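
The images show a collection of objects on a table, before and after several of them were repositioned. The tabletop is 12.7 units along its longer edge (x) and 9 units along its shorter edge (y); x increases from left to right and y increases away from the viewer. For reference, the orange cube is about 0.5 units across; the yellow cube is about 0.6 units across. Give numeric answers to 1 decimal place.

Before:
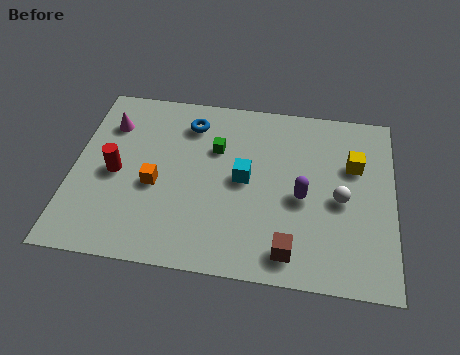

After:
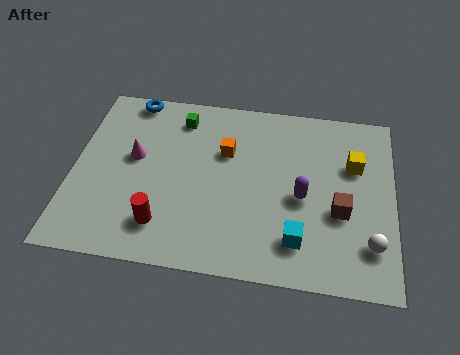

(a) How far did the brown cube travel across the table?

2.9

From (8.7, 1.3) to (10.6, 3.5), the brown cube covered √(1.9² + 2.2²) ≈ 2.9 units.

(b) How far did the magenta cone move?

1.9

From (1.3, 6.7) to (2.4, 5.1), the magenta cone covered √(1.1² + 1.6²) ≈ 1.9 units.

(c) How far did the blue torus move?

2.6

The blue torus was near (4.5, 7.2) before and (2.1, 8.2) after, so it travelled √(2.4² + 1.0²) ≈ 2.6 units.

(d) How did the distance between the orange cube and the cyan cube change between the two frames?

+1.4

They were about 3.6 units apart before and 5.0 after — 1.4 units further apart.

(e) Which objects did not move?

the yellow cube and the purple capsule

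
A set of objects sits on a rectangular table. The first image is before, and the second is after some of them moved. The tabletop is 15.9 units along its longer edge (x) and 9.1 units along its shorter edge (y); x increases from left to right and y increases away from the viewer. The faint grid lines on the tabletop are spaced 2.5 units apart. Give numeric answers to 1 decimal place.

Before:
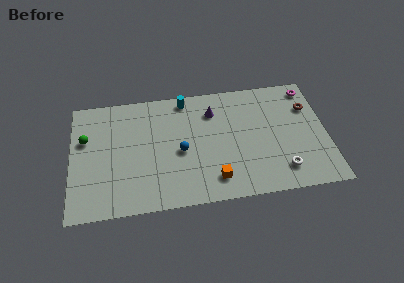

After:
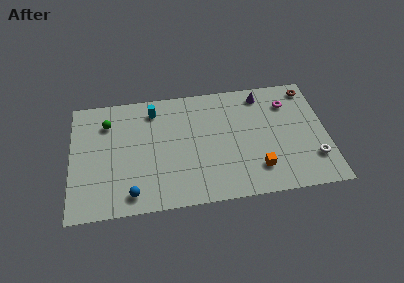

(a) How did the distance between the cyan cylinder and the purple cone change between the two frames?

+4.7

Before: roughly 2.1 units apart; after: 6.8. That's 4.7 units further apart.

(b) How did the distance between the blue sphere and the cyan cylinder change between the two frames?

+2.4

The distance was about 4.0 in the first image and 6.4 in the second, so they moved 2.4 units further apart.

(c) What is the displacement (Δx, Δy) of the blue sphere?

(-3.1, -2.8)

From the two frames, the blue sphere sits at roughly (6.8, 4.1) before and (3.7, 1.3) after.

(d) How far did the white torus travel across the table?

2.1

From (13.0, 1.8) to (15.0, 2.4), the white torus covered √(2.0² + 0.6²) ≈ 2.1 units.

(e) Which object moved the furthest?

the blue sphere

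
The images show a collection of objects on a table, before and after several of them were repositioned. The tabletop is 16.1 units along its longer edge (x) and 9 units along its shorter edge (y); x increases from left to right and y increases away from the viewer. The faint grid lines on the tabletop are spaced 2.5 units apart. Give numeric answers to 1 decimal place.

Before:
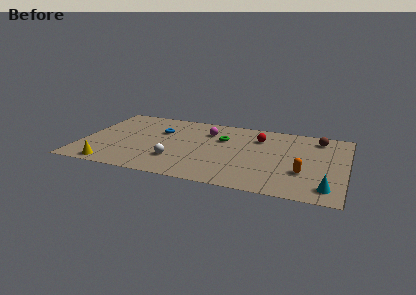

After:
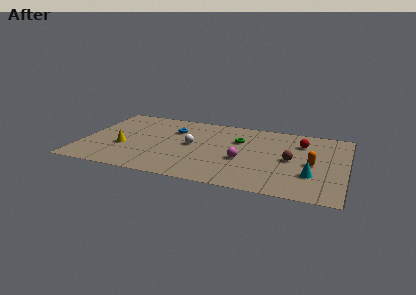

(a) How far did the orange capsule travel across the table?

1.3

The orange capsule moved from about (13.6, 3.0) to (14.1, 4.2), a distance of √(0.5² + 1.2²) ≈ 1.3.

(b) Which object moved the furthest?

the magenta sphere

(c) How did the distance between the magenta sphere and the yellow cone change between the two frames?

-0.6

Before: roughly 7.9 units apart; after: 7.3. That's 0.6 units closer together.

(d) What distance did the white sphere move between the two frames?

2.3

The white sphere was near (5.9, 2.5) before and (6.7, 4.7) after, so it travelled √(0.8² + 2.2²) ≈ 2.3 units.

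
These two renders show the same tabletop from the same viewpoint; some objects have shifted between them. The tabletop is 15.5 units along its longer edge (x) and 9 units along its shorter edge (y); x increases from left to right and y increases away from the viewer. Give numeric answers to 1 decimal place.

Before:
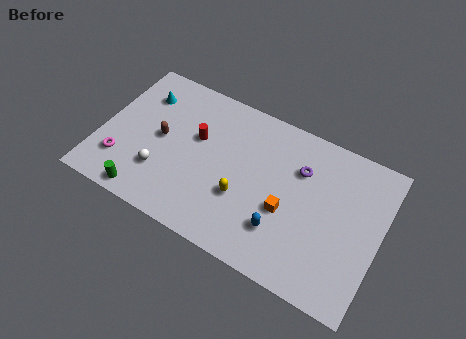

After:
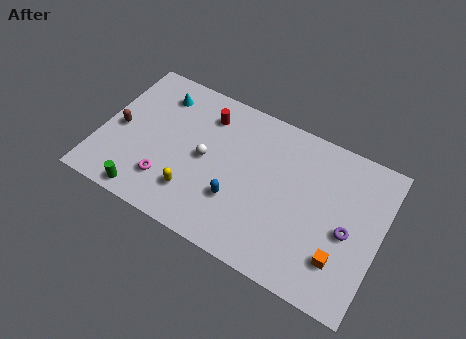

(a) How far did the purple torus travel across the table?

3.7

The purple torus moved from about (10.9, 6.3) to (13.8, 4.0), a distance of √(2.9² + 2.3²) ≈ 3.7.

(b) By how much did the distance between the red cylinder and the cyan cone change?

-0.8

The distance was about 3.5 in the first image and 2.7 in the second, so they moved 0.8 units closer together.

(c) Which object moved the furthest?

the purple torus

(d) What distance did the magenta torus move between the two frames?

2.6

The magenta torus was near (1.4, 2.3) before and (4.0, 2.2) after, so it travelled √(2.6² + 0.1²) ≈ 2.6 units.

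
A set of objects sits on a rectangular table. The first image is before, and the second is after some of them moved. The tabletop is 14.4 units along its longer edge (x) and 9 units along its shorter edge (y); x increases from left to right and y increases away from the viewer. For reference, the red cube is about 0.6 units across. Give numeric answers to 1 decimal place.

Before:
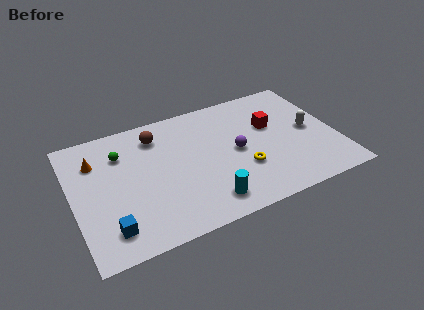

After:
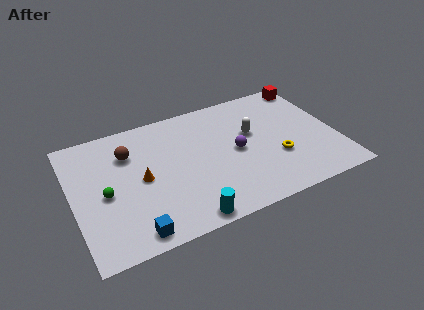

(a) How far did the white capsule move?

3.2

The white capsule moved from about (13.0, 4.5) to (9.9, 5.4), a distance of √(3.1² + 0.9²) ≈ 3.2.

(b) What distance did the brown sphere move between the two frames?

1.7

From (4.8, 7.2) to (3.2, 6.5), the brown sphere covered √(1.6² + 0.7²) ≈ 1.7 units.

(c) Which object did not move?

the purple sphere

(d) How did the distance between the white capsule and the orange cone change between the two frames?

-5.5

The distance was about 11.8 in the first image and 6.3 in the second, so they moved 5.5 units closer together.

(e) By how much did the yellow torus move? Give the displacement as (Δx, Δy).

(1.9, 0.1)

The yellow torus started near (9.1, 3.0) and ended near (11.0, 3.1).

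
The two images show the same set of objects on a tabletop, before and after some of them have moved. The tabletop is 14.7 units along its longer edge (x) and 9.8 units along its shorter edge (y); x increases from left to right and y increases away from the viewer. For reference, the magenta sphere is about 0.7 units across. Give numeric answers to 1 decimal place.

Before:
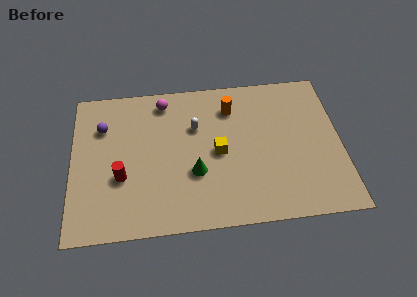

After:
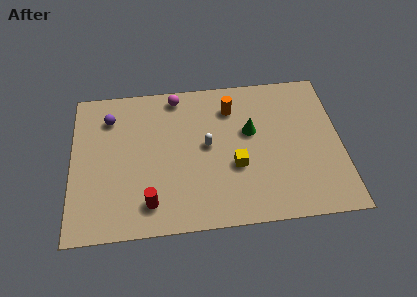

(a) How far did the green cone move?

3.9

The green cone moved from about (6.7, 3.5) to (9.8, 5.9), a distance of √(3.1² + 2.4²) ≈ 3.9.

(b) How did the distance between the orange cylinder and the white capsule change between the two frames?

+0.5

The distance was about 2.3 in the first image and 2.8 in the second, so they moved 0.5 units further apart.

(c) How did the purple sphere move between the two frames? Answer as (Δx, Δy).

(0.4, 0.6)

The purple sphere started near (1.7, 7.0) and ended near (2.1, 7.6).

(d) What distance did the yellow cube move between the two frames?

1.3

From (8.0, 4.7) to (8.9, 3.7), the yellow cube covered √(0.9² + 1.0²) ≈ 1.3 units.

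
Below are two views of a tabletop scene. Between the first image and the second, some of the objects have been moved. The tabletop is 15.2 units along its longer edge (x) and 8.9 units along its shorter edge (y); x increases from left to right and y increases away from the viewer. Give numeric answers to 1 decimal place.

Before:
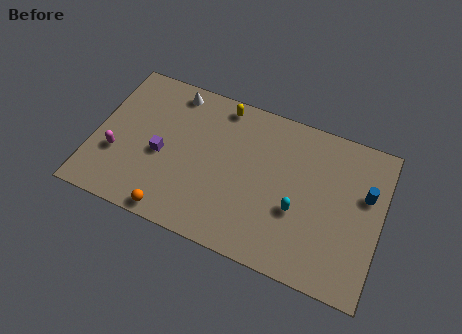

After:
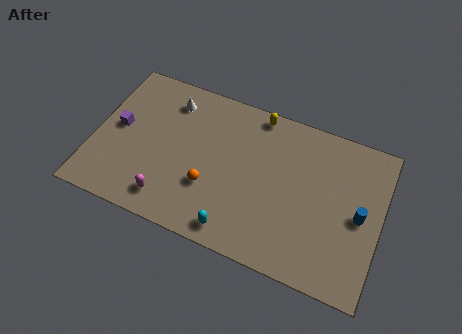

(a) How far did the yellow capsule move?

1.9

The yellow capsule was near (6.4, 7.9) before and (8.3, 8.1) after, so it travelled √(1.9² + 0.2²) ≈ 1.9 units.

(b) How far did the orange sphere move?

2.8

From (4.6, 0.8) to (6.3, 3.0), the orange sphere covered √(1.7² + 2.2²) ≈ 2.8 units.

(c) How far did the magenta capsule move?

3.4

The magenta capsule was near (1.3, 3.1) before and (4.3, 1.5) after, so it travelled √(3.0² + 1.6²) ≈ 3.4 units.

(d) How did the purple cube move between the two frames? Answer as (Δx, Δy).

(-2.4, 0.8)

From the two frames, the purple cube sits at roughly (3.6, 3.9) before and (1.2, 4.7) after.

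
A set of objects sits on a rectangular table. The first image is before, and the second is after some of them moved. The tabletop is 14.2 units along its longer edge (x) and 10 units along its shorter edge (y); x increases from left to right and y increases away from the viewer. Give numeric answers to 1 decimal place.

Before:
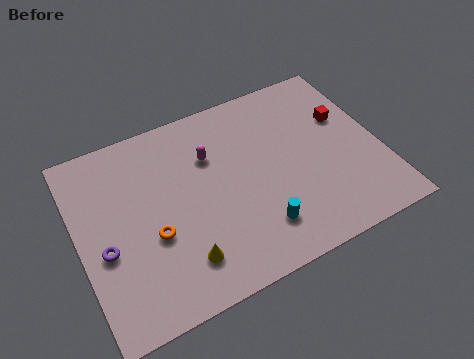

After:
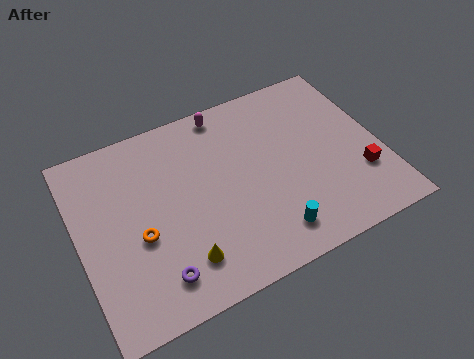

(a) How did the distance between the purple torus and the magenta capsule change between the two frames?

+2.3

The distance was about 6.0 in the first image and 8.3 in the second, so they moved 2.3 units further apart.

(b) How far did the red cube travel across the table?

3.4

The red cube was near (12.8, 6.4) before and (13.0, 3.0) after, so it travelled √(0.2² + 3.4²) ≈ 3.4 units.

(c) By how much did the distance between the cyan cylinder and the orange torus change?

+1.3

They were about 5.0 units apart before and 6.3 after — 1.3 units further apart.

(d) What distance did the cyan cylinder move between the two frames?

0.7

The cyan cylinder was near (8.0, 2.2) before and (8.5, 1.7) after, so it travelled √(0.5² + 0.5²) ≈ 0.7 units.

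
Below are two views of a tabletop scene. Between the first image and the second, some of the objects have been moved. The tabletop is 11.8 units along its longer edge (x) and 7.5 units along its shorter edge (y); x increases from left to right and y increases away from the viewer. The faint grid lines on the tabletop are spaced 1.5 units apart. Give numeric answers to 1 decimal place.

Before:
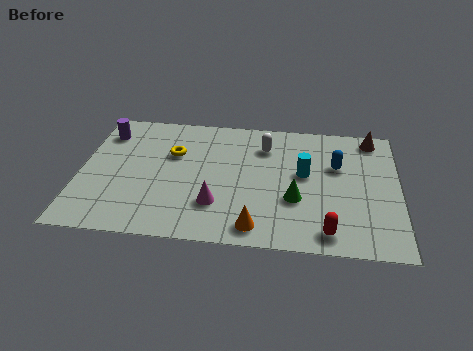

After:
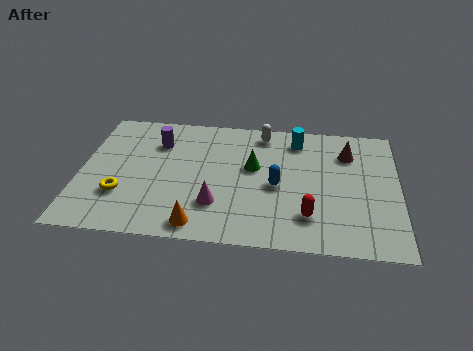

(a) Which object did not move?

the magenta cone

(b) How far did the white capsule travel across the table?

0.8

The white capsule was near (6.8, 5.7) before and (6.7, 6.5) after, so it travelled √(0.1² + 0.8²) ≈ 0.8 units.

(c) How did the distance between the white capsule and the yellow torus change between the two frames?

+3.1

Before: roughly 3.5 units apart; after: 6.6. That's 3.1 units further apart.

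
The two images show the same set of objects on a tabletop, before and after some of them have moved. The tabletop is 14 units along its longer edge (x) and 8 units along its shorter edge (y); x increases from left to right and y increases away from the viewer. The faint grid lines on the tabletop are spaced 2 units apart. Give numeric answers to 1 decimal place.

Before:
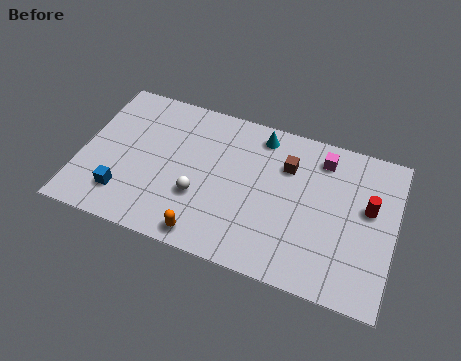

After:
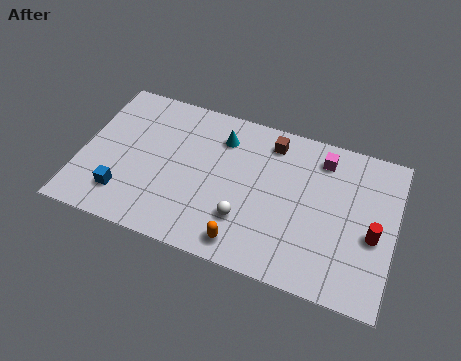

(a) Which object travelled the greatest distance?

the white sphere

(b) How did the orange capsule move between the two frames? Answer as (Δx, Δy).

(1.7, 0.2)

From the two frames, the orange capsule sits at roughly (5.9, 0.9) before and (7.6, 1.1) after.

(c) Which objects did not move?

the blue cube and the magenta cube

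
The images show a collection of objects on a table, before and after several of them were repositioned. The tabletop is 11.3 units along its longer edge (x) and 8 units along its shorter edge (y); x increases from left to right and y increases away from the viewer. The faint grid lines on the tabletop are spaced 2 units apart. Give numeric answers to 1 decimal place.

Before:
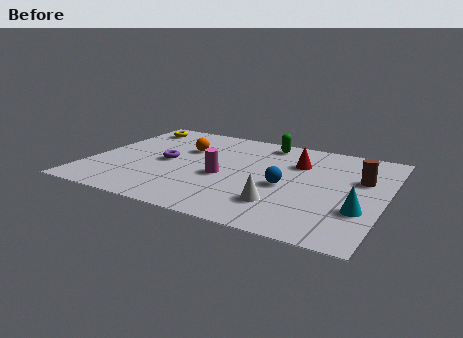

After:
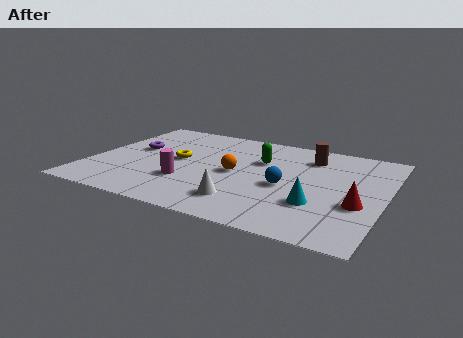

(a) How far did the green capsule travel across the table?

1.7

The green capsule moved from about (6.4, 7.0) to (6.4, 5.3), a distance of √(0.0² + 1.7²) ≈ 1.7.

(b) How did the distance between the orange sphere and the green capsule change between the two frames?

-1.8

Before: roughly 3.4 units apart; after: 1.6. That's 1.8 units closer together.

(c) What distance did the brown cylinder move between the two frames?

2.4

The brown cylinder moved from about (10.3, 5.1) to (8.2, 6.3), a distance of √(2.1² + 1.2²) ≈ 2.4.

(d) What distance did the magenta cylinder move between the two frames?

1.6

The magenta cylinder was near (5.2, 3.4) before and (3.9, 2.5) after, so it travelled √(1.3² + 0.9²) ≈ 1.6 units.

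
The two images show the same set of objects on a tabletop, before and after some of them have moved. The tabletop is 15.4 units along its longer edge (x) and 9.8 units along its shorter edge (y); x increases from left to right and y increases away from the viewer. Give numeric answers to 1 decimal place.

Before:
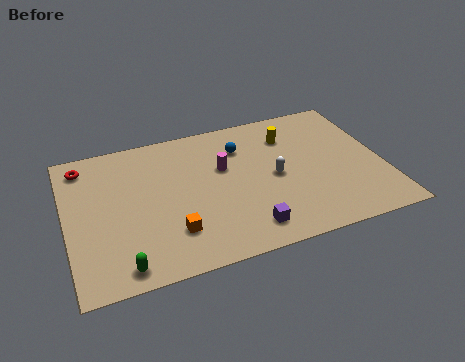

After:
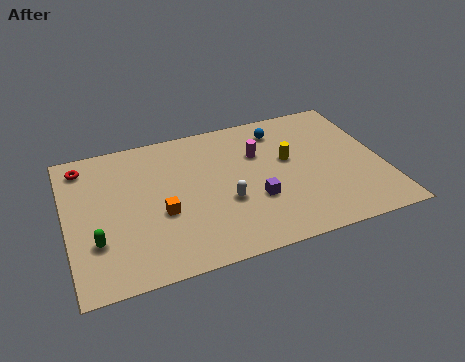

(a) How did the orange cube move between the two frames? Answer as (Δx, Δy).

(-0.4, 1.4)

The orange cube started near (4.9, 2.5) and ended near (4.5, 3.9).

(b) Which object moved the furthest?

the white capsule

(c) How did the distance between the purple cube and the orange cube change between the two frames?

+0.9

Before: roughly 3.6 units apart; after: 4.5. That's 0.9 units further apart.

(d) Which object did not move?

the red torus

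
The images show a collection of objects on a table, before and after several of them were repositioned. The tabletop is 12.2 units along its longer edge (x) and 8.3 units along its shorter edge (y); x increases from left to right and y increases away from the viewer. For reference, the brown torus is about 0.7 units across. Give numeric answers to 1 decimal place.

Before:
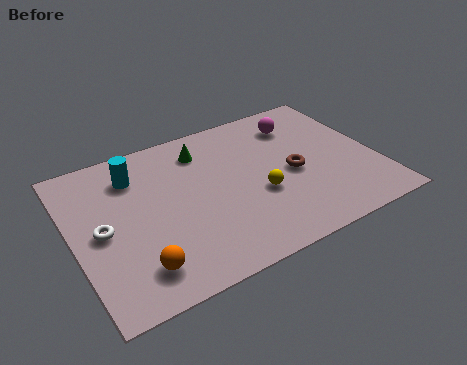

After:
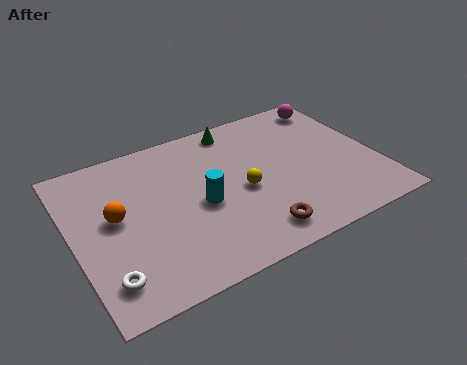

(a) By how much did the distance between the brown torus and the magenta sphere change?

+4.4

They were about 2.8 units apart before and 7.2 after — 4.4 units further apart.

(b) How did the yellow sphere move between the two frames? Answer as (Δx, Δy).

(-0.6, 0.5)

The yellow sphere was at about (7.3, 3.2) and moved to about (6.7, 3.7).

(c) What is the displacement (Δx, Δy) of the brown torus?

(-2.0, -2.5)

The brown torus was at about (8.8, 3.8) and moved to about (6.8, 1.3).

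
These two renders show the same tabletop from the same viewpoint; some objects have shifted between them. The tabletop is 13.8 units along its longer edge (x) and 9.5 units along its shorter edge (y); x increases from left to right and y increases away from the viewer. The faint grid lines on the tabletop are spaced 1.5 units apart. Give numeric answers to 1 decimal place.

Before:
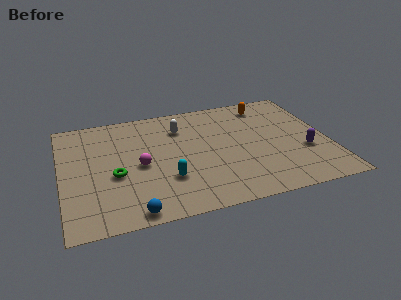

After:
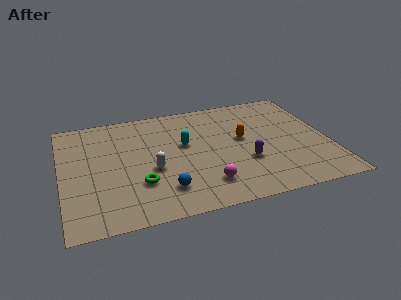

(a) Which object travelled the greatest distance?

the magenta sphere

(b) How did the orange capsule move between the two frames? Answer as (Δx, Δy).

(-1.5, -2.7)

From the two frames, the orange capsule sits at roughly (10.9, 8.0) before and (9.4, 5.3) after.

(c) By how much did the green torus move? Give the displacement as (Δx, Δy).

(1.2, -1.0)

From the two frames, the green torus sits at roughly (2.7, 3.9) before and (3.9, 2.9) after.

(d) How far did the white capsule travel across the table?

3.6

The white capsule moved from about (6.3, 7.1) to (4.6, 3.9), a distance of √(1.7² + 3.2²) ≈ 3.6.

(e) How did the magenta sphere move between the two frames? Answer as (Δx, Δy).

(3.2, -2.4)

The magenta sphere was at about (4.0, 4.4) and moved to about (7.2, 2.0).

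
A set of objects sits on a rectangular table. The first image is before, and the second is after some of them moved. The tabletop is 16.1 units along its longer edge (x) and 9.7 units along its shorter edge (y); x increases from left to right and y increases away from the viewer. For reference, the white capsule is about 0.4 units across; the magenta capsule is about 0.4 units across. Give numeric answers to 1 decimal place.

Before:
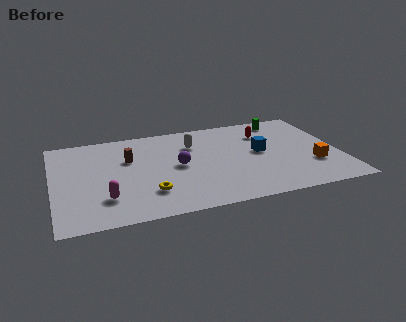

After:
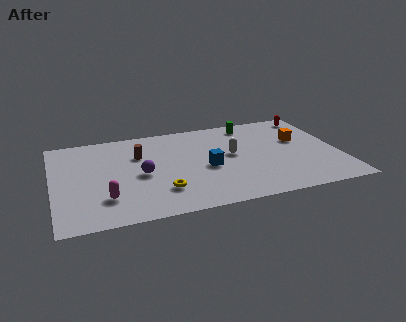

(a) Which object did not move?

the magenta capsule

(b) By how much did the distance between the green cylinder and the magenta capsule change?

-1.6

They were about 12.0 units apart before and 10.4 after — 1.6 units closer together.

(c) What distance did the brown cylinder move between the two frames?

0.7

The brown cylinder was near (4.3, 6.3) before and (4.9, 6.6) after, so it travelled √(0.6² + 0.3²) ≈ 0.7 units.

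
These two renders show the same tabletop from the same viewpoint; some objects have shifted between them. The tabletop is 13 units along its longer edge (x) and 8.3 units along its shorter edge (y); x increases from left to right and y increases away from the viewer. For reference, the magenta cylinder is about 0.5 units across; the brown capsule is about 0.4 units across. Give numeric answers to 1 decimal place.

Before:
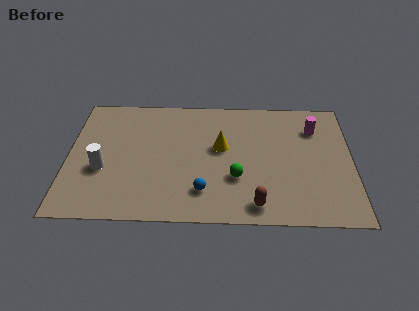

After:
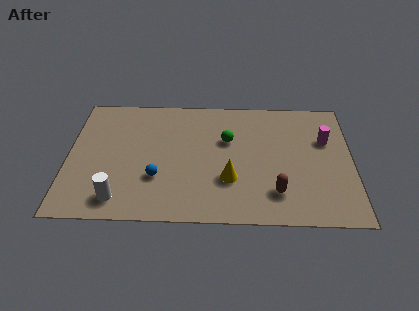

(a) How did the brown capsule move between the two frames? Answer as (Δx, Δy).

(0.9, 0.8)

From the two frames, the brown capsule sits at roughly (8.6, 1.1) before and (9.5, 1.9) after.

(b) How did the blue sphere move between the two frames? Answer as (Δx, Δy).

(-2.1, 0.8)

The blue sphere started near (6.2, 1.9) and ended near (4.1, 2.7).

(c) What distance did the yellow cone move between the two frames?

2.1

From (7.0, 4.8) to (7.4, 2.7), the yellow cone covered √(0.4² + 2.1²) ≈ 2.1 units.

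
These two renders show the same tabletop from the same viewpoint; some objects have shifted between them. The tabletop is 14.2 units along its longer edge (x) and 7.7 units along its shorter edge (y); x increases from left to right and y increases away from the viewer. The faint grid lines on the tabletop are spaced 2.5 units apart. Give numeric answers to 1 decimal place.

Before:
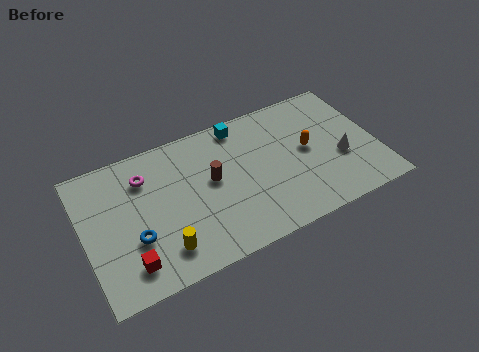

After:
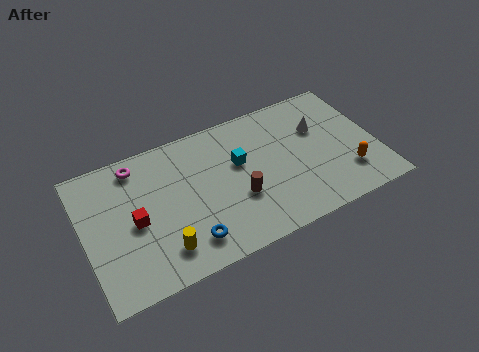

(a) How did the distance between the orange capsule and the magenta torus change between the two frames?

+2.8

Before: roughly 8.0 units apart; after: 10.8. That's 2.8 units further apart.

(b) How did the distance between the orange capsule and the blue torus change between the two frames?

-0.8

The distance was about 8.7 in the first image and 7.9 in the second, so they moved 0.8 units closer together.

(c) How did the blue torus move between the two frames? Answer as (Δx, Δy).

(2.4, -1.2)

The blue torus started near (2.3, 2.7) and ended near (4.7, 1.5).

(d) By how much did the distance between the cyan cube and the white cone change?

-1.9

They were about 5.9 units apart before and 4.0 after — 1.9 units closer together.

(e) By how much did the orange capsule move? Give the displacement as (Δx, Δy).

(1.7, -2.1)

From the two frames, the orange capsule sits at roughly (10.9, 4.1) before and (12.6, 2.0) after.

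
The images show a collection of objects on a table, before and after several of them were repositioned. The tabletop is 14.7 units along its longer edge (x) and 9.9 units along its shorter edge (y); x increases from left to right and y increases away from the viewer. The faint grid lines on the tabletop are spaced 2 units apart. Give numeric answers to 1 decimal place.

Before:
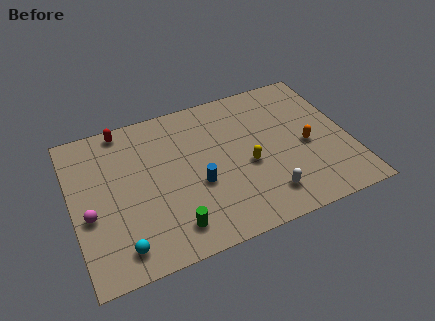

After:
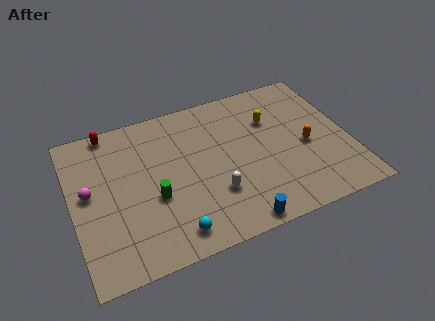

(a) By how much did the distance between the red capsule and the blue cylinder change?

+4.0

The distance was about 6.2 in the first image and 10.2 in the second, so they moved 4.0 units further apart.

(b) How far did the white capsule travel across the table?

2.8

From (9.9, 1.9) to (7.3, 3.0), the white capsule covered √(2.6² + 1.1²) ≈ 2.8 units.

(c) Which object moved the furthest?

the blue cylinder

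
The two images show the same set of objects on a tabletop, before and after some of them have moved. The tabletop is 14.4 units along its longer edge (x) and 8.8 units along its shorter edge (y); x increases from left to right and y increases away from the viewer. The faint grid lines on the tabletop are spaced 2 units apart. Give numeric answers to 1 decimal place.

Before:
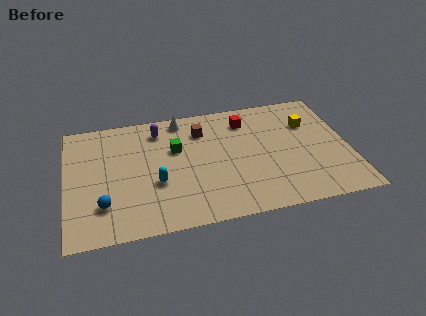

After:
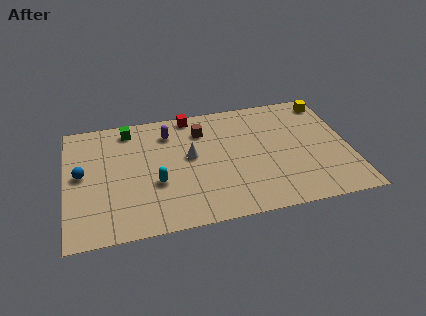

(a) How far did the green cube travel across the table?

3.0

The green cube moved from about (5.6, 5.6) to (3.3, 7.6), a distance of √(2.3² + 2.0²) ≈ 3.0.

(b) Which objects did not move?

the brown cube and the cyan capsule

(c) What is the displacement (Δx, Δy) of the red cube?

(-2.8, 1.0)

The red cube started near (9.3, 7.0) and ended near (6.5, 8.0).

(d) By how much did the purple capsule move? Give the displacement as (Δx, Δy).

(0.5, -0.3)

The purple capsule started near (4.8, 7.2) and ended near (5.3, 6.9).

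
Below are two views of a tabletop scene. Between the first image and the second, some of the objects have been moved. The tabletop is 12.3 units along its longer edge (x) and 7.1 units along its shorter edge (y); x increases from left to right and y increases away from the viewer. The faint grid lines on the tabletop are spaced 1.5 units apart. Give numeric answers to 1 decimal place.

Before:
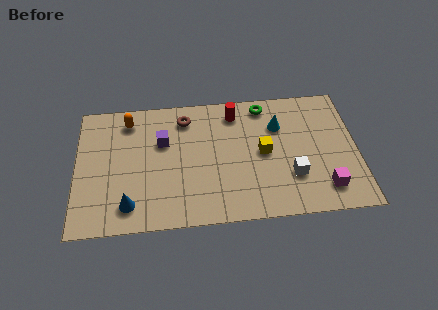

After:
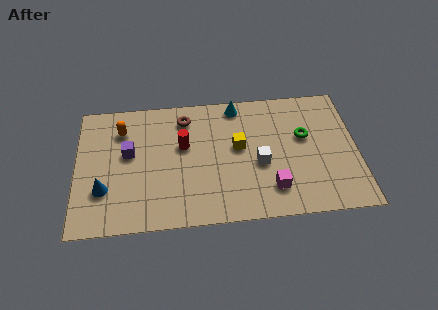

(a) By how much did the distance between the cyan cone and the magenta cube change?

+0.8

They were about 4.1 units apart before and 4.9 after — 0.8 units further apart.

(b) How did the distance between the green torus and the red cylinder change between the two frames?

+4.0

Before: roughly 1.3 units apart; after: 5.3. That's 4.0 units further apart.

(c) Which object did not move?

the brown torus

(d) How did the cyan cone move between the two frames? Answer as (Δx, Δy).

(-1.8, 1.3)

The cyan cone was at about (8.9, 5.0) and moved to about (7.1, 6.3).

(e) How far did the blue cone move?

1.4

The blue cone was near (2.3, 1.3) before and (1.2, 2.2) after, so it travelled √(1.1² + 0.9²) ≈ 1.4 units.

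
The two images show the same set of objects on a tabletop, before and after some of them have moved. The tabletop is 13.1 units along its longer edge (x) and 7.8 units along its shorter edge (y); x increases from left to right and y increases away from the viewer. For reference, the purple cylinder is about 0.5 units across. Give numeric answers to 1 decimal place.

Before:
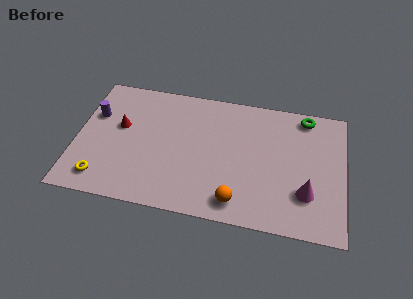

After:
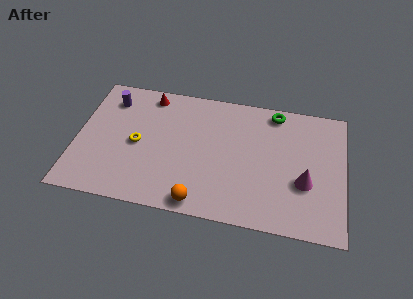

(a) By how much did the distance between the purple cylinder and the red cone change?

+0.6

The distance was about 1.4 in the first image and 2.0 in the second, so they moved 0.6 units further apart.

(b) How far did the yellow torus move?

2.9

The yellow torus was near (1.4, 1.3) before and (3.0, 3.7) after, so it travelled √(1.6² + 2.4²) ≈ 2.9 units.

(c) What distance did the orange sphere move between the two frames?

1.8

From (8.0, 1.2) to (6.2, 0.8), the orange sphere covered √(1.8² + 0.4²) ≈ 1.8 units.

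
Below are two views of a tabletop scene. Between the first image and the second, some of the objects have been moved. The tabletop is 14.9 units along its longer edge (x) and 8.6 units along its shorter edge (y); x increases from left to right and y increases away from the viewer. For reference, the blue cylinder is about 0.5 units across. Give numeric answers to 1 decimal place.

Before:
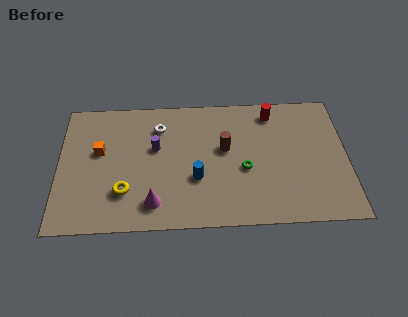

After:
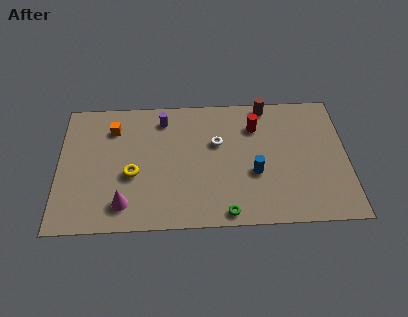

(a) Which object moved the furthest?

the brown cylinder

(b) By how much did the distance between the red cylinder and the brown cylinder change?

-1.9

They were about 3.4 units apart before and 1.5 after — 1.9 units closer together.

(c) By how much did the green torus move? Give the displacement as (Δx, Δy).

(-1.0, -2.8)

The green torus started near (9.6, 3.6) and ended near (8.6, 0.8).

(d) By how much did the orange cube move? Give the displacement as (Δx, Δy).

(0.7, 1.5)

The orange cube was at about (2.1, 5.1) and moved to about (2.8, 6.6).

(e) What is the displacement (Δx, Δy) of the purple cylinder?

(0.4, 1.9)

From the two frames, the purple cylinder sits at roughly (5.0, 5.2) before and (5.4, 7.1) after.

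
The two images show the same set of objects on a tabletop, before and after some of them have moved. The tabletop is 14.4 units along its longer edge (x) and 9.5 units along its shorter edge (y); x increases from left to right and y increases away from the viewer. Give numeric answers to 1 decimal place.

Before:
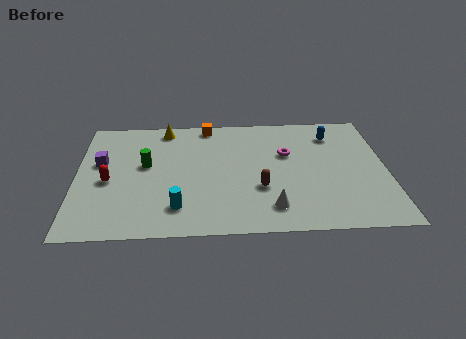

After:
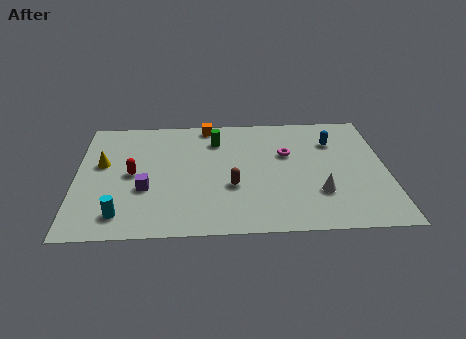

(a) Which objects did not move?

the magenta torus and the orange cube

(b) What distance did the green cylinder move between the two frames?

3.8

The green cylinder was near (3.2, 5.4) before and (6.5, 7.3) after, so it travelled √(3.3² + 1.9²) ≈ 3.8 units.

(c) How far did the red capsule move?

1.2

The red capsule was near (1.5, 4.2) before and (2.6, 4.7) after, so it travelled √(1.1² + 0.5²) ≈ 1.2 units.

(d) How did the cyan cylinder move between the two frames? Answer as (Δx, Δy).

(-2.6, -0.4)

The cyan cylinder was at about (4.7, 2.0) and moved to about (2.1, 1.6).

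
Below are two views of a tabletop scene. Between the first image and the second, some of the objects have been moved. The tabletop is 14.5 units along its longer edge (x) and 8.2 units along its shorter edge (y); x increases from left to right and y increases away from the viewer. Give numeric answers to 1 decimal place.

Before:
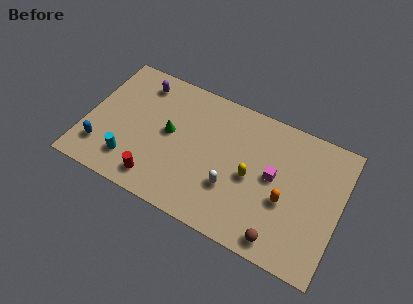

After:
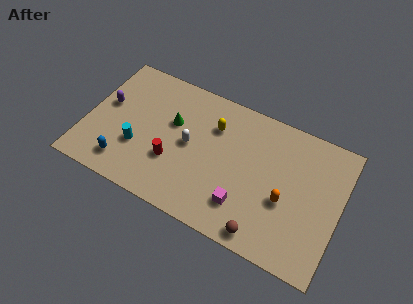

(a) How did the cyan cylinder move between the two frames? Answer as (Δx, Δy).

(0.3, 1.0)

The cyan cylinder was at about (2.8, 1.8) and moved to about (3.1, 2.8).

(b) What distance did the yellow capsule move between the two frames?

3.2

The yellow capsule moved from about (9.5, 3.8) to (7.1, 5.9), a distance of √(2.4² + 2.1²) ≈ 3.2.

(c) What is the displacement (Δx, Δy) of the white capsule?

(-2.6, 1.5)

The white capsule was at about (8.5, 2.7) and moved to about (5.9, 4.2).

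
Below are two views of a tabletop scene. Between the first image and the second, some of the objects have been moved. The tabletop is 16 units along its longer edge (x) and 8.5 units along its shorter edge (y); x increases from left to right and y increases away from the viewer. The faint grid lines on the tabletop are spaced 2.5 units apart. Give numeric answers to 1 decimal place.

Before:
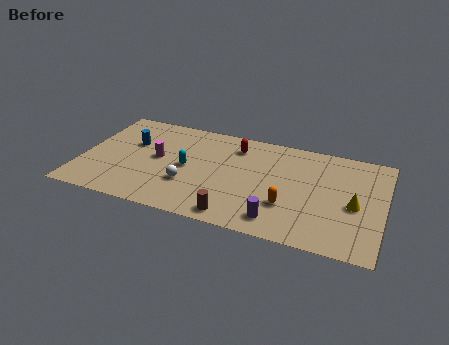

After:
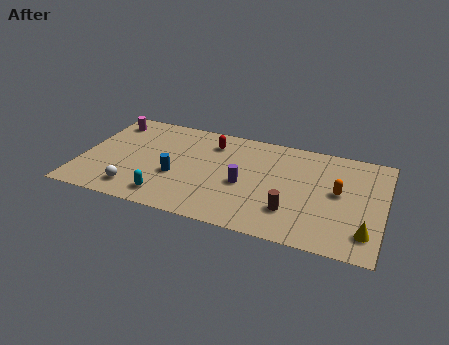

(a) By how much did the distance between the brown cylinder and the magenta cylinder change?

+5.5

Before: roughly 5.7 units apart; after: 11.2. That's 5.5 units further apart.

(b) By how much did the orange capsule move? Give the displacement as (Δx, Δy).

(2.5, 1.9)

From the two frames, the orange capsule sits at roughly (11.1, 2.7) before and (13.6, 4.6) after.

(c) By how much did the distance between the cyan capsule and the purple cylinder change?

-1.3

They were about 5.8 units apart before and 4.5 after — 1.3 units closer together.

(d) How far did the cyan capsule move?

2.9

The cyan capsule was near (5.6, 4.2) before and (4.8, 1.4) after, so it travelled √(0.8² + 2.8²) ≈ 2.9 units.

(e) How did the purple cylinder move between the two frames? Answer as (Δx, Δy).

(-2.0, 2.3)

The purple cylinder was at about (10.7, 1.4) and moved to about (8.7, 3.7).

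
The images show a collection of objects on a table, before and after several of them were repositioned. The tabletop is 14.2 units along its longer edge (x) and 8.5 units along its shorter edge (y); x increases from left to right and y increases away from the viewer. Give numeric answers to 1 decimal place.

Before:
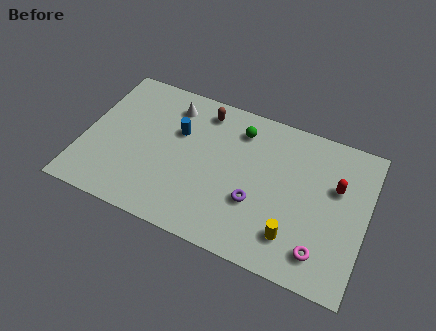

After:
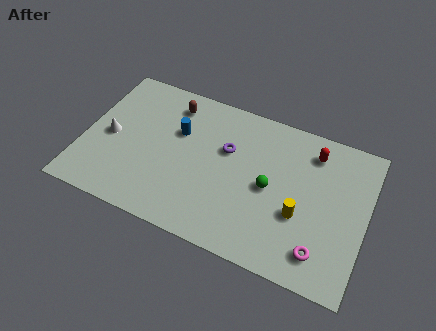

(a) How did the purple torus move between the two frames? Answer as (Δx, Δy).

(-1.7, 2.4)

The purple torus started near (8.8, 3.0) and ended near (7.1, 5.4).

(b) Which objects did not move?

the blue cylinder and the magenta torus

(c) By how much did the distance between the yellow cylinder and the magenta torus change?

+0.6

Before: roughly 1.4 units apart; after: 2.0. That's 0.6 units further apart.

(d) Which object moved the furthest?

the white cone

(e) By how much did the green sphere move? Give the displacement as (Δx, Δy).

(1.8, -2.7)

The green sphere started near (7.6, 6.8) and ended near (9.4, 4.1).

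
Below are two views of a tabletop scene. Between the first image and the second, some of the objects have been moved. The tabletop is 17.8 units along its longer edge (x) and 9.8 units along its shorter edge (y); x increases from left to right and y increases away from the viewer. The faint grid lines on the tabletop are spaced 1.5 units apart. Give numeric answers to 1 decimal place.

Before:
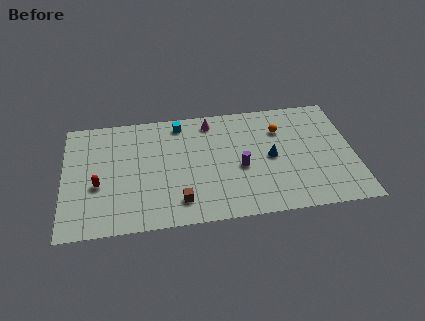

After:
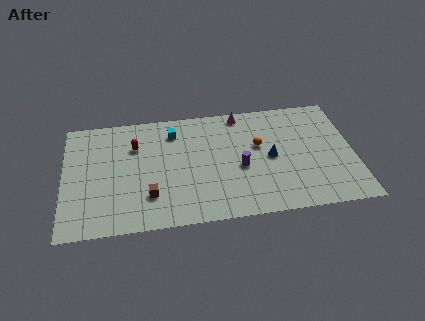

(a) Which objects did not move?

the blue cone and the purple cylinder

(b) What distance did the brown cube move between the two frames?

1.9

The brown cube moved from about (7.0, 1.9) to (5.2, 2.6), a distance of √(1.8² + 0.7²) ≈ 1.9.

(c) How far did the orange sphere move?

1.8

The orange sphere moved from about (13.4, 7.1) to (12.0, 5.9), a distance of √(1.4² + 1.2²) ≈ 1.8.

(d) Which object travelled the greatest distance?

the red capsule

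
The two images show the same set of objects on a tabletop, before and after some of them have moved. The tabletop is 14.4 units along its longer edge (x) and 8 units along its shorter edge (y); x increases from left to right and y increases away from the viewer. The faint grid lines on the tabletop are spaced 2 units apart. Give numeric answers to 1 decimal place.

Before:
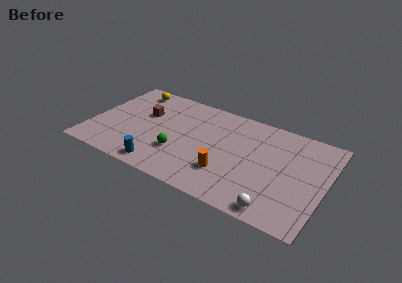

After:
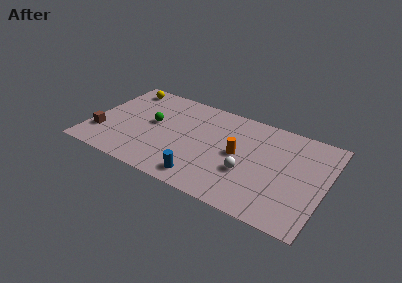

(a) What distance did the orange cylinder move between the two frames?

1.9

The orange cylinder moved from about (8.6, 2.3) to (9.1, 4.1), a distance of √(0.5² + 1.8²) ≈ 1.9.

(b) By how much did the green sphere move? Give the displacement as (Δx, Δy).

(-1.9, 1.8)

The green sphere was at about (5.6, 2.6) and moved to about (3.7, 4.4).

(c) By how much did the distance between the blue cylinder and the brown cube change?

+2.3

They were about 4.3 units apart before and 6.6 after — 2.3 units further apart.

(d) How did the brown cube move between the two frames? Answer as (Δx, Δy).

(-2.3, -2.8)

From the two frames, the brown cube sits at roughly (3.1, 5.0) before and (0.8, 2.2) after.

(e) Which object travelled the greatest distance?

the brown cube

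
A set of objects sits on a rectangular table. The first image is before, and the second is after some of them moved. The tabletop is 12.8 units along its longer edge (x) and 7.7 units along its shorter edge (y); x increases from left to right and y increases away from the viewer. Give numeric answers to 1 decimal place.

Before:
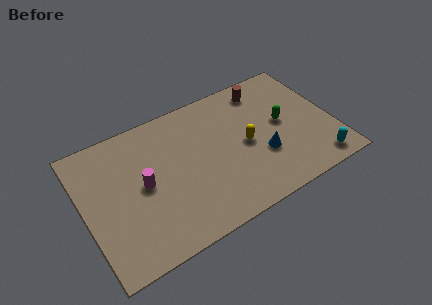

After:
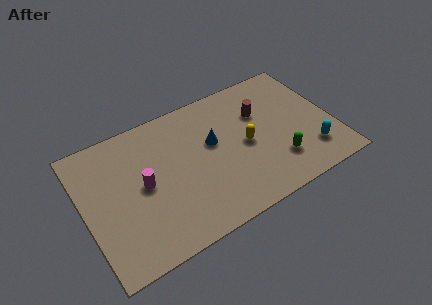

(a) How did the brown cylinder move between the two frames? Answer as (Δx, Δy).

(-0.4, -1.3)

From the two frames, the brown cylinder sits at roughly (9.7, 6.5) before and (9.3, 5.2) after.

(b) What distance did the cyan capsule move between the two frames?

0.8

From (11.6, 1.0) to (11.4, 1.8), the cyan capsule covered √(0.2² + 0.8²) ≈ 0.8 units.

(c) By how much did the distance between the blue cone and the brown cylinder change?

-1.2

The distance was about 3.9 in the first image and 2.7 in the second, so they moved 1.2 units closer together.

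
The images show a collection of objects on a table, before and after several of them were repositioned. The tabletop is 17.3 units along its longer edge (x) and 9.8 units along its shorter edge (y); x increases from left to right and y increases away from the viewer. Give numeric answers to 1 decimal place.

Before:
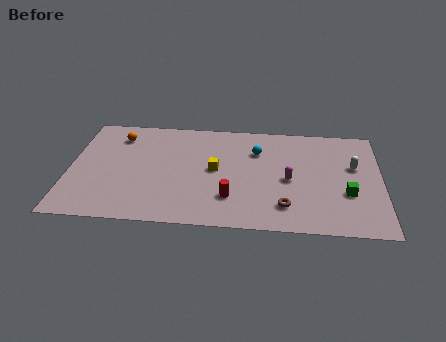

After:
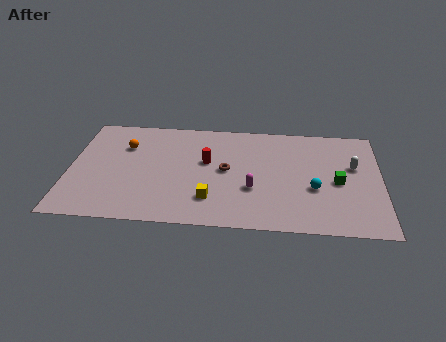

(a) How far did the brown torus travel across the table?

4.5

From (12.0, 2.1) to (8.7, 5.1), the brown torus covered √(3.3² + 3.0²) ≈ 4.5 units.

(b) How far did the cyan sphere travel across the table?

4.5

From (10.4, 7.0) to (13.6, 3.8), the cyan sphere covered √(3.2² + 3.2²) ≈ 4.5 units.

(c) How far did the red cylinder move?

3.5

The red cylinder moved from about (9.0, 2.6) to (7.6, 5.8), a distance of √(1.4² + 3.2²) ≈ 3.5.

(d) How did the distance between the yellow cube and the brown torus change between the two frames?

-2.1

They were about 4.9 units apart before and 2.8 after — 2.1 units closer together.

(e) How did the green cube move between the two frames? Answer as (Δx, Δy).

(-0.5, 1.0)

The green cube was at about (15.4, 3.5) and moved to about (14.9, 4.5).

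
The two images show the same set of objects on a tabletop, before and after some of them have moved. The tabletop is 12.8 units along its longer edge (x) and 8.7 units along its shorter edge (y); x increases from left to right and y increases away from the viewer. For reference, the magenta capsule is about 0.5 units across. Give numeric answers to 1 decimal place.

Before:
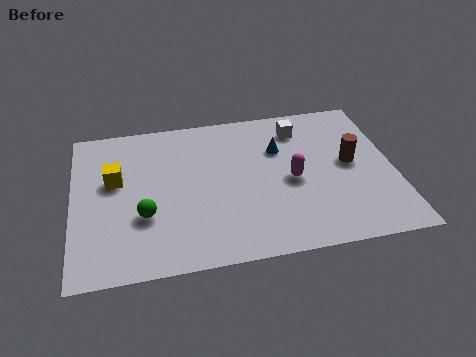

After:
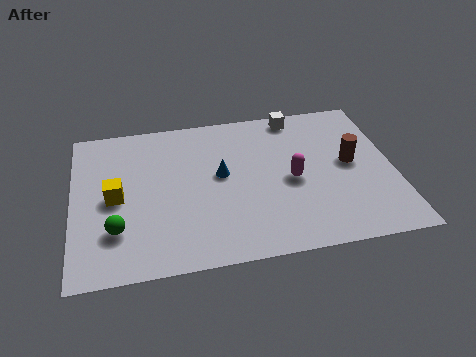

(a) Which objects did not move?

the magenta capsule and the brown cylinder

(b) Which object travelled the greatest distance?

the blue cone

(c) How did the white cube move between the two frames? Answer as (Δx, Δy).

(-0.1, 0.8)

The white cube was at about (9.2, 7.0) and moved to about (9.1, 7.8).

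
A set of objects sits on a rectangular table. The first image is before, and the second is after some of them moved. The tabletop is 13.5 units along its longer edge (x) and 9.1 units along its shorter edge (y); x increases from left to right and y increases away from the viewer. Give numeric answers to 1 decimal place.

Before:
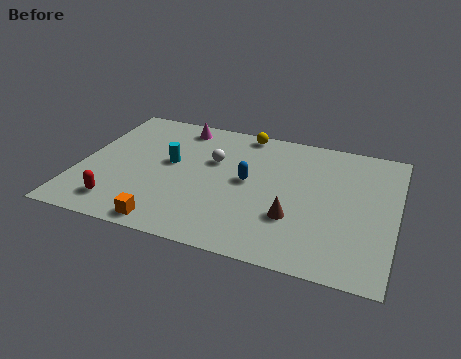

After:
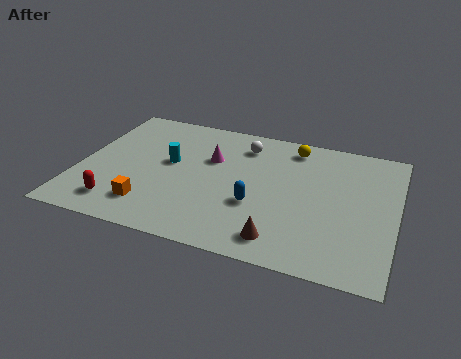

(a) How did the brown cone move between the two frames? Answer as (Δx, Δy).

(-0.4, -1.5)

The brown cone started near (9.3, 2.9) and ended near (8.9, 1.4).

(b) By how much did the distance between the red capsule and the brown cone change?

-0.5

They were about 7.4 units apart before and 6.9 after — 0.5 units closer together.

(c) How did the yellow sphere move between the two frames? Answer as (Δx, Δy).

(2.2, -0.5)

From the two frames, the yellow sphere sits at roughly (6.7, 8.3) before and (8.9, 7.8) after.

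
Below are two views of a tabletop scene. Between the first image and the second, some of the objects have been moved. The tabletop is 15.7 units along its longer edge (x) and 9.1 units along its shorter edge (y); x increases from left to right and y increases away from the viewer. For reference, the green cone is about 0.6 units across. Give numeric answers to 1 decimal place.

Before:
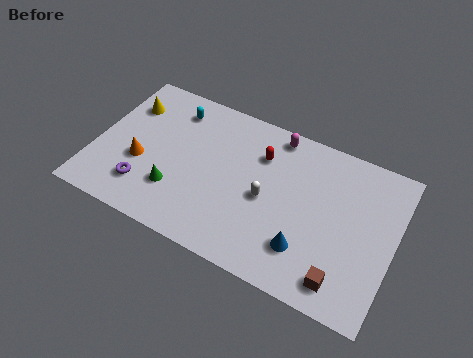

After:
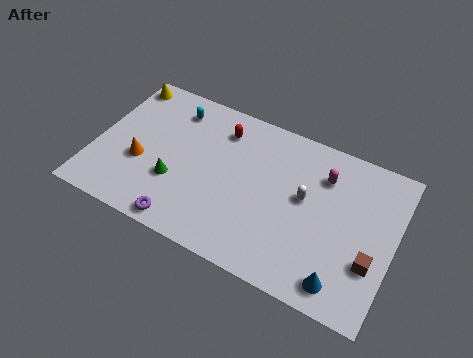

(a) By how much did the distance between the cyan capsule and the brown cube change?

+0.4

The distance was about 11.4 in the first image and 11.8 in the second, so they moved 0.4 units further apart.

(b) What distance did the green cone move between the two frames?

0.5

The green cone moved from about (4.5, 2.6) to (4.4, 3.1), a distance of √(0.1² + 0.5²) ≈ 0.5.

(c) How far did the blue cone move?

2.2

The blue cone was near (11.4, 2.3) before and (13.4, 1.3) after, so it travelled √(2.0² + 1.0²) ≈ 2.2 units.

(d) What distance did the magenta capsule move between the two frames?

3.0

The magenta capsule moved from about (9.1, 8.1) to (11.8, 6.8), a distance of √(2.7² + 1.3²) ≈ 3.0.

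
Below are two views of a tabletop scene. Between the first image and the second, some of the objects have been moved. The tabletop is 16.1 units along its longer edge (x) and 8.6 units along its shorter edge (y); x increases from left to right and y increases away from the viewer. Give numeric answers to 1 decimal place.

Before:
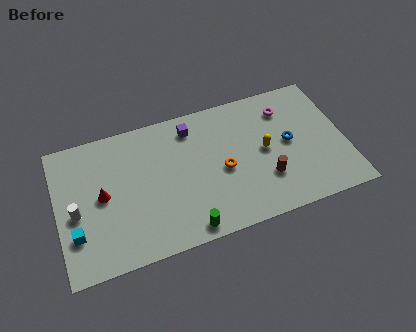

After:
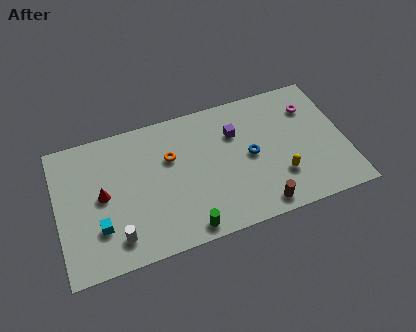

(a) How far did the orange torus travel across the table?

3.3

The orange torus moved from about (9.2, 3.9) to (6.4, 5.6), a distance of √(2.8² + 1.7²) ≈ 3.3.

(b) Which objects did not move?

the green cylinder and the red cone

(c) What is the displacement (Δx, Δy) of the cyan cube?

(1.3, 0.0)

From the two frames, the cyan cube sits at roughly (0.9, 2.5) before and (2.2, 2.5) after.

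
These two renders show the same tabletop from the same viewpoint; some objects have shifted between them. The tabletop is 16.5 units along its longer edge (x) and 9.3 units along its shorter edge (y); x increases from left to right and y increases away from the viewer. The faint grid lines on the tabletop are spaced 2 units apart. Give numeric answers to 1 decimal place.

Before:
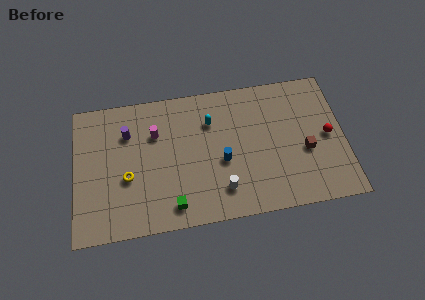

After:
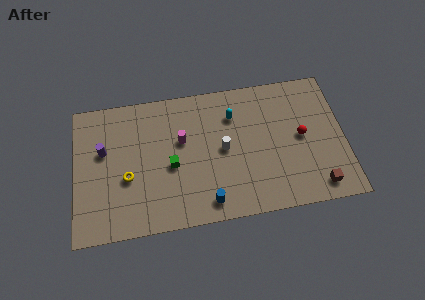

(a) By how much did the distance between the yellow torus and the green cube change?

-0.8

Before: roughly 3.5 units apart; after: 2.7. That's 0.8 units closer together.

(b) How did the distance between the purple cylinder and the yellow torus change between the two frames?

-0.6

They were about 3.0 units apart before and 2.4 after — 0.6 units closer together.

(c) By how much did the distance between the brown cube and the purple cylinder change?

+2.4

Before: roughly 11.2 units apart; after: 13.6. That's 2.4 units further apart.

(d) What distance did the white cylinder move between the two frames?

2.7

From (8.9, 2.0) to (9.1, 4.7), the white cylinder covered √(0.2² + 2.7²) ≈ 2.7 units.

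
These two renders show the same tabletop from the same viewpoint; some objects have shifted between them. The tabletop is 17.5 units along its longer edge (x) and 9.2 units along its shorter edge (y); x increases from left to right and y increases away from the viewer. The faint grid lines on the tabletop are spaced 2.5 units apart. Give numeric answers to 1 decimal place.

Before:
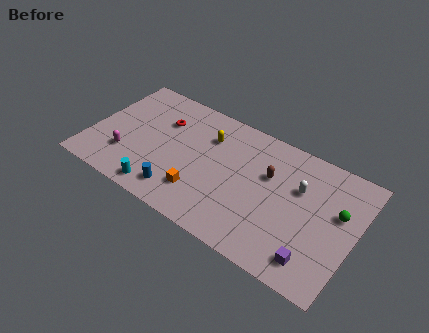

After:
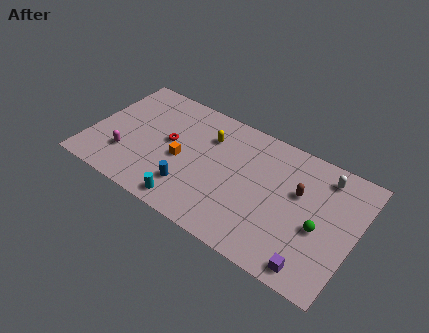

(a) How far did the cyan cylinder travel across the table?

1.9

The cyan cylinder moved from about (5.2, 1.1) to (7.1, 1.1), a distance of √(1.9² + 0.0²) ≈ 1.9.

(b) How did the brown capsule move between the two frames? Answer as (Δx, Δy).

(2.0, -0.2)

The brown capsule started near (11.7, 5.9) and ended near (13.7, 5.7).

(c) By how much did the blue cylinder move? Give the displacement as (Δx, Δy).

(0.6, 0.7)

From the two frames, the blue cylinder sits at roughly (6.4, 1.6) before and (7.0, 2.3) after.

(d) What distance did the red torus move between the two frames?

1.6

From (4.4, 6.4) to (5.1, 5.0), the red torus covered √(0.7² + 1.4²) ≈ 1.6 units.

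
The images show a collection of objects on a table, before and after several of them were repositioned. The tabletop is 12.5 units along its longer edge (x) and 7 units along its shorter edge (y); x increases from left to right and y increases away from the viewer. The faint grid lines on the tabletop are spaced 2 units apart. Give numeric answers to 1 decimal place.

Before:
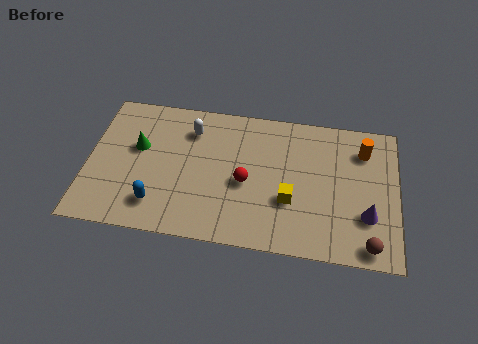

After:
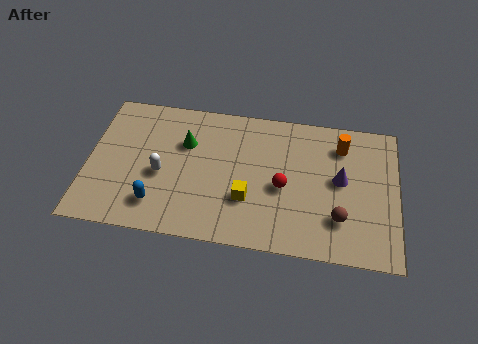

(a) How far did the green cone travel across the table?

2.0

The green cone moved from about (2.0, 4.2) to (3.9, 4.7), a distance of √(1.9² + 0.5²) ≈ 2.0.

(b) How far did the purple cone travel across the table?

1.9

The purple cone moved from about (11.3, 2.2) to (10.2, 3.8), a distance of √(1.1² + 1.6²) ≈ 1.9.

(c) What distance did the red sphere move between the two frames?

1.5

The red sphere moved from about (6.4, 3.1) to (7.9, 3.1), a distance of √(1.5² + 0.0²) ≈ 1.5.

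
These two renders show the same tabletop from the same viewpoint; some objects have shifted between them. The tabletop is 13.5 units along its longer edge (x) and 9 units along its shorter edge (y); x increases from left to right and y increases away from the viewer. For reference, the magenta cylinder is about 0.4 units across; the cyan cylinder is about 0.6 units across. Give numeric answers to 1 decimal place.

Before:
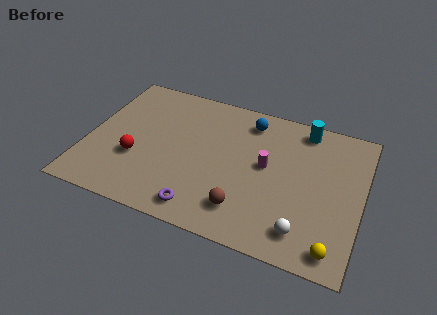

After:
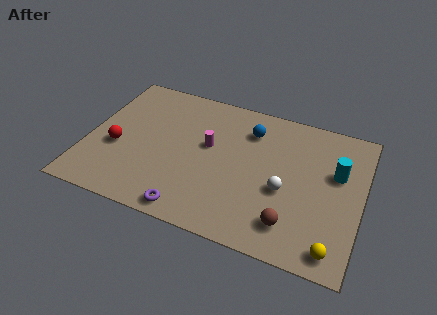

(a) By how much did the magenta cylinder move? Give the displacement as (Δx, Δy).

(-2.9, 0.3)

The magenta cylinder started near (8.8, 4.9) and ended near (5.9, 5.2).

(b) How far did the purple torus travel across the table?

0.6

The purple torus moved from about (6.0, 1.2) to (5.5, 0.9), a distance of √(0.5² + 0.3²) ≈ 0.6.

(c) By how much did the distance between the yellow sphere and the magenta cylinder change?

+2.5

The distance was about 5.2 in the first image and 7.7 in the second, so they moved 2.5 units further apart.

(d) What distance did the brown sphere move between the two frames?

2.3

The brown sphere was near (8.0, 1.9) before and (10.3, 1.8) after, so it travelled √(2.3² + 0.1²) ≈ 2.3 units.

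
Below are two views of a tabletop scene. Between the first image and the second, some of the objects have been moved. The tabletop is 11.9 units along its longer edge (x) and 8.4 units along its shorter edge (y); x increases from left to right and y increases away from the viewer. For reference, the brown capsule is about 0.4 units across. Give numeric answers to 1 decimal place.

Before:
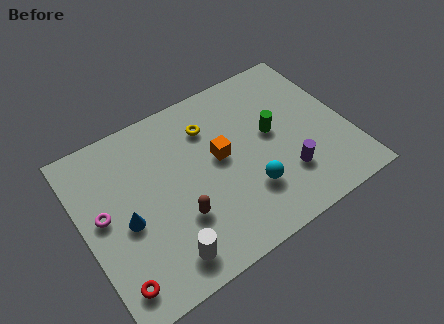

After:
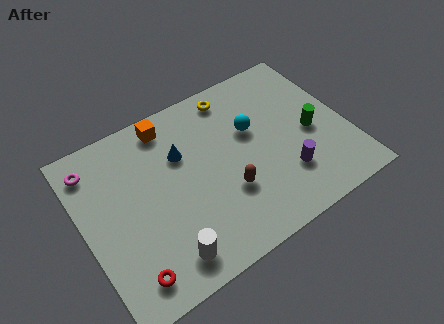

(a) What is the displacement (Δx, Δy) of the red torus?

(0.6, 0.0)

The red torus started near (0.9, 1.3) and ended near (1.5, 1.3).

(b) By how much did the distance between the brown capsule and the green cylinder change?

-0.8

They were about 5.0 units apart before and 4.2 after — 0.8 units closer together.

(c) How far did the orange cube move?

3.3

From (6.2, 4.6) to (4.3, 7.3), the orange cube covered √(1.9² + 2.7²) ≈ 3.3 units.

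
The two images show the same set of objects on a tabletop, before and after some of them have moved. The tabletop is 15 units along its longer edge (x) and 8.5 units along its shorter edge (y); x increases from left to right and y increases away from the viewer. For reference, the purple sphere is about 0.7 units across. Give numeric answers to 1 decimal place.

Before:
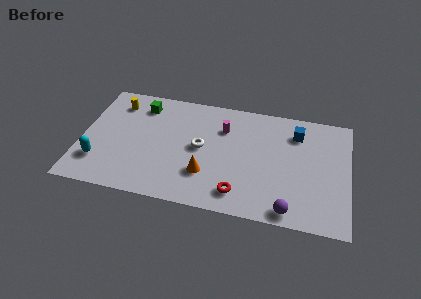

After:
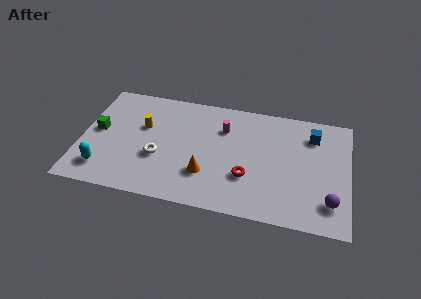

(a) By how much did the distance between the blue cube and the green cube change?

+3.4

The distance was about 8.8 in the first image and 12.2 in the second, so they moved 3.4 units further apart.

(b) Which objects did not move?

the magenta cylinder and the orange cone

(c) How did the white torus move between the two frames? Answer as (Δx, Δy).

(-2.3, -1.2)

The white torus started near (6.7, 4.4) and ended near (4.4, 3.2).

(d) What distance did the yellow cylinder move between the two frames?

2.2

The yellow cylinder was near (1.8, 6.8) before and (3.4, 5.3) after, so it travelled √(1.6² + 1.5²) ≈ 2.2 units.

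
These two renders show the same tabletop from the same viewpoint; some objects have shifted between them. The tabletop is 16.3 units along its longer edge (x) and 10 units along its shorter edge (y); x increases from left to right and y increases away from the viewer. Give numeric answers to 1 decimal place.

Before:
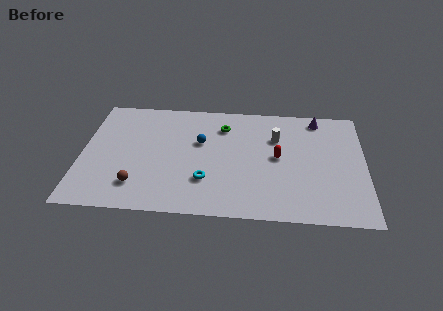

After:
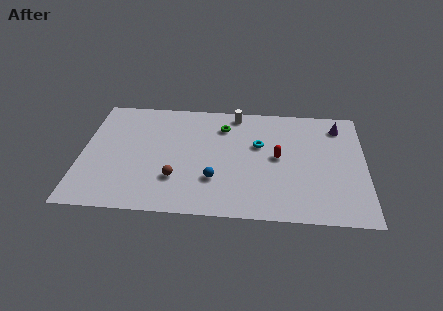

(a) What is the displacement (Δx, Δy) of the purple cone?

(1.2, -0.6)

The purple cone started near (13.6, 8.8) and ended near (14.8, 8.2).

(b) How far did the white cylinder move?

3.1

The white cylinder moved from about (11.2, 6.9) to (8.8, 8.9), a distance of √(2.4² + 2.0²) ≈ 3.1.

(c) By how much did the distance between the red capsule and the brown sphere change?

-2.3

They were about 8.5 units apart before and 6.2 after — 2.3 units closer together.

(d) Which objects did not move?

the green torus and the red capsule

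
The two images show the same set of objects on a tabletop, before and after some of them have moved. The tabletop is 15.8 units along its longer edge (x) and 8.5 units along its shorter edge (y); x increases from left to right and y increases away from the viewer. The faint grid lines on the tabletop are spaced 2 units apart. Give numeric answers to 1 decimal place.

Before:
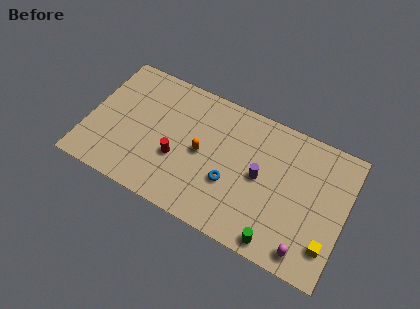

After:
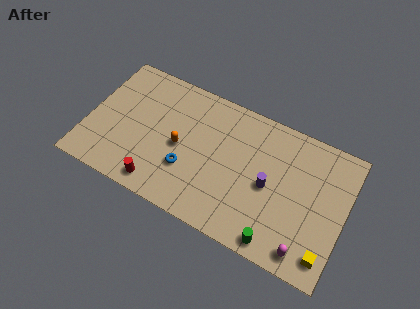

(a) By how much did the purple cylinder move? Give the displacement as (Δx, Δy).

(0.6, -0.3)

The purple cylinder started near (10.6, 4.3) and ended near (11.2, 4.0).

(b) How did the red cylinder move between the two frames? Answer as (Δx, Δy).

(-0.8, -2.1)

The red cylinder was at about (5.6, 3.2) and moved to about (4.8, 1.1).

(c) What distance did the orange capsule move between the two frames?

1.3

From (7.0, 4.2) to (5.7, 4.0), the orange capsule covered √(1.3² + 0.2²) ≈ 1.3 units.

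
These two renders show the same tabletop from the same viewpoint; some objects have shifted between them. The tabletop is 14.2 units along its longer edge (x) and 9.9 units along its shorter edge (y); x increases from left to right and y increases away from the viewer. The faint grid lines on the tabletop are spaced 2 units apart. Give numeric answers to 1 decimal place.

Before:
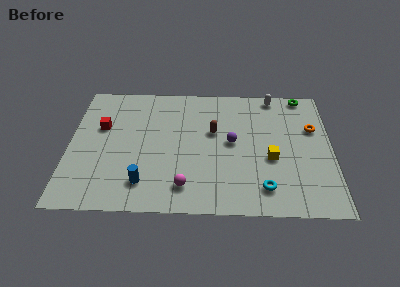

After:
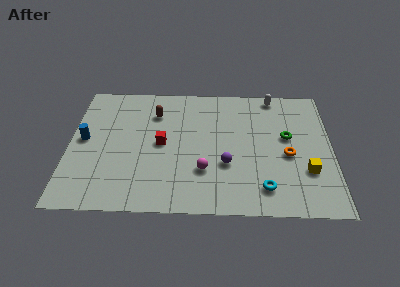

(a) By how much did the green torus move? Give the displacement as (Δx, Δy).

(-0.9, -3.4)

The green torus started near (12.7, 9.1) and ended near (11.8, 5.7).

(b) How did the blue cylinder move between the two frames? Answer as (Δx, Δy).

(-3.3, 3.2)

The blue cylinder was at about (4.1, 2.0) and moved to about (0.8, 5.2).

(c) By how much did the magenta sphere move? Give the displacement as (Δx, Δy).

(1.0, 1.2)

From the two frames, the magenta sphere sits at roughly (6.3, 1.8) before and (7.3, 3.0) after.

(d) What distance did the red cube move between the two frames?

3.5

The red cube moved from about (1.7, 6.2) to (5.0, 5.0), a distance of √(3.3² + 1.2²) ≈ 3.5.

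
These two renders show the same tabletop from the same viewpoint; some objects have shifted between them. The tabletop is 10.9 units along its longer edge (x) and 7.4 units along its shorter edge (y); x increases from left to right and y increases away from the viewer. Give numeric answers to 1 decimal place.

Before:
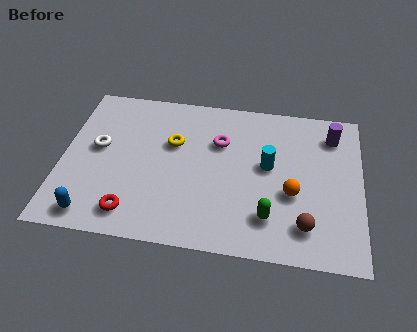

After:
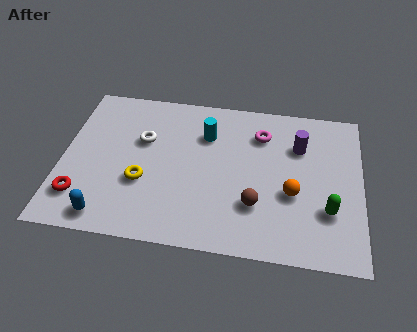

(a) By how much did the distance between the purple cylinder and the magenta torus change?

-2.7

They were about 4.2 units apart before and 1.5 after — 2.7 units closer together.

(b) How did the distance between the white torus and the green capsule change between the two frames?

+0.5

Before: roughly 6.7 units apart; after: 7.2. That's 0.5 units further apart.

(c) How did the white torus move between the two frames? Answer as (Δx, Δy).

(1.6, 0.6)

The white torus started near (1.3, 4.1) and ended near (2.9, 4.7).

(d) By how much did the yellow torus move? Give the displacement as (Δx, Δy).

(-1.0, -2.0)

From the two frames, the yellow torus sits at roughly (4.0, 4.7) before and (3.0, 2.7) after.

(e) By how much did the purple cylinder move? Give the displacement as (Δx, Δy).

(-1.2, -0.7)

From the two frames, the purple cylinder sits at roughly (9.8, 5.9) before and (8.6, 5.2) after.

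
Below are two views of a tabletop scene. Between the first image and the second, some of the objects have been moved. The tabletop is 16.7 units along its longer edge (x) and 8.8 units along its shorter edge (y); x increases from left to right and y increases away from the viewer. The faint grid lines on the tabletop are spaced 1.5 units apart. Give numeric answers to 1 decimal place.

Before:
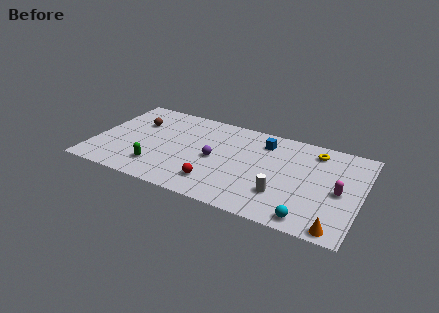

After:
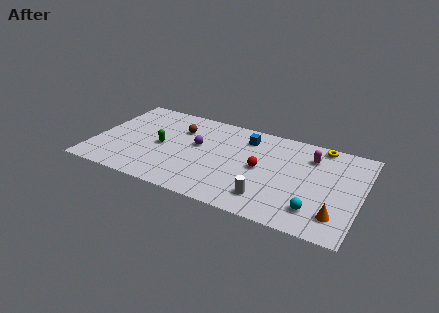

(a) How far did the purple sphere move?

1.5

The purple sphere moved from about (7.6, 4.2) to (6.4, 5.1), a distance of √(1.2² + 0.9²) ≈ 1.5.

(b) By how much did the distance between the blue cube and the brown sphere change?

-3.8

They were about 8.1 units apart before and 4.3 after — 3.8 units closer together.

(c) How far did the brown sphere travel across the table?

2.7

From (2.4, 6.0) to (5.1, 6.3), the brown sphere covered √(2.7² + 0.3²) ≈ 2.7 units.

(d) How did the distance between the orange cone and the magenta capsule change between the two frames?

+1.9

The distance was about 3.3 in the first image and 5.2 in the second, so they moved 1.9 units further apart.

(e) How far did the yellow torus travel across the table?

0.8

The yellow torus was near (13.6, 7.3) before and (13.9, 8.0) after, so it travelled √(0.3² + 0.7²) ≈ 0.8 units.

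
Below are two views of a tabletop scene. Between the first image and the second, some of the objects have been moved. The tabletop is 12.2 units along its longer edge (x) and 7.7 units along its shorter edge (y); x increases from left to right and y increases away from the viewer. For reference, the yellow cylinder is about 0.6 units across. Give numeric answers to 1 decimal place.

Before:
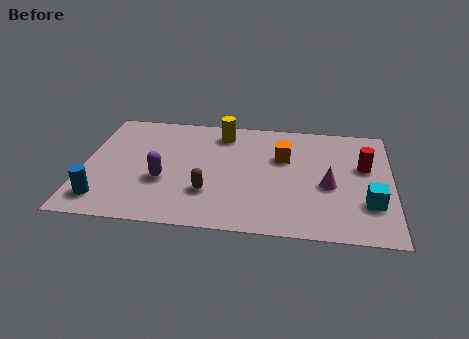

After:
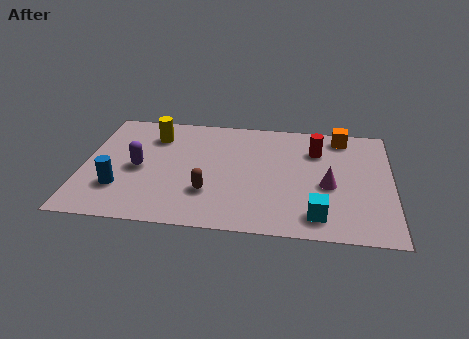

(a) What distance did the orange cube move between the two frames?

2.9

From (7.9, 5.0) to (10.2, 6.7), the orange cube covered √(2.3² + 1.7²) ≈ 2.9 units.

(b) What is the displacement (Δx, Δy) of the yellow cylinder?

(-2.7, -0.5)

The yellow cylinder was at about (5.4, 6.4) and moved to about (2.7, 5.9).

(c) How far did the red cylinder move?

2.1

From (11.1, 4.7) to (9.2, 5.6), the red cylinder covered √(1.9² + 0.9²) ≈ 2.1 units.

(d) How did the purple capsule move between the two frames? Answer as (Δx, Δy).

(-1.0, 0.7)

The purple capsule started near (3.2, 2.9) and ended near (2.2, 3.6).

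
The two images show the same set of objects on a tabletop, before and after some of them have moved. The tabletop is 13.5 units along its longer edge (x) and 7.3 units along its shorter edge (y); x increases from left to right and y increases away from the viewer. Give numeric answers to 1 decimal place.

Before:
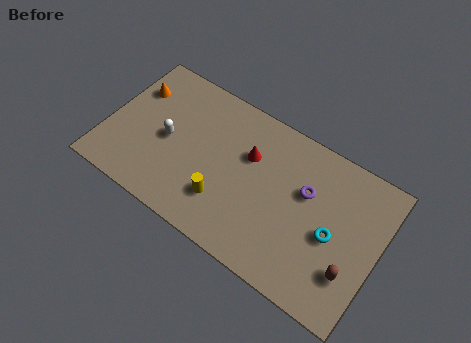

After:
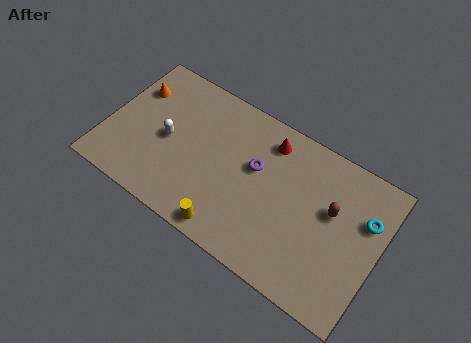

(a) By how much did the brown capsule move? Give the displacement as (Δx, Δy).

(-1.3, 2.3)

From the two frames, the brown capsule sits at roughly (12.4, 2.1) before and (11.1, 4.4) after.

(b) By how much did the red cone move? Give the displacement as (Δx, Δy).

(0.8, 1.2)

The red cone was at about (6.9, 4.8) and moved to about (7.7, 6.0).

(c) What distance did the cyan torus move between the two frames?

2.1

From (11.3, 3.3) to (12.7, 4.9), the cyan torus covered √(1.4² + 1.6²) ≈ 2.1 units.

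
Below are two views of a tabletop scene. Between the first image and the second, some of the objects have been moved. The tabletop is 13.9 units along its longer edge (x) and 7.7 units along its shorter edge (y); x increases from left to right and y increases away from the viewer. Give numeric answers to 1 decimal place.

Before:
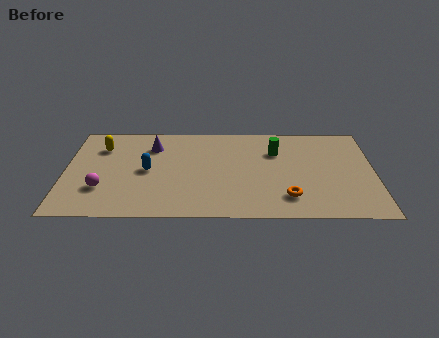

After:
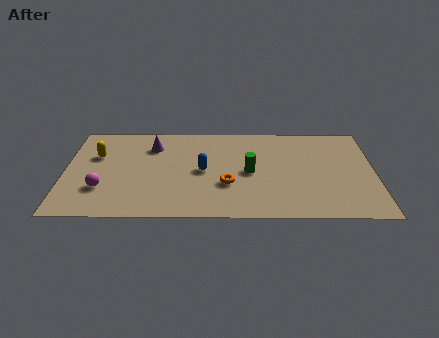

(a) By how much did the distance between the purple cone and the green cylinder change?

-0.7

They were about 5.6 units apart before and 4.9 after — 0.7 units closer together.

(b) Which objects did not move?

the magenta sphere and the purple cone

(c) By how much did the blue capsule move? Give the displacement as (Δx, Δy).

(2.5, 0.0)

The blue capsule was at about (3.7, 3.8) and moved to about (6.2, 3.8).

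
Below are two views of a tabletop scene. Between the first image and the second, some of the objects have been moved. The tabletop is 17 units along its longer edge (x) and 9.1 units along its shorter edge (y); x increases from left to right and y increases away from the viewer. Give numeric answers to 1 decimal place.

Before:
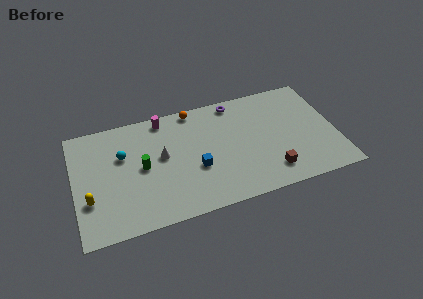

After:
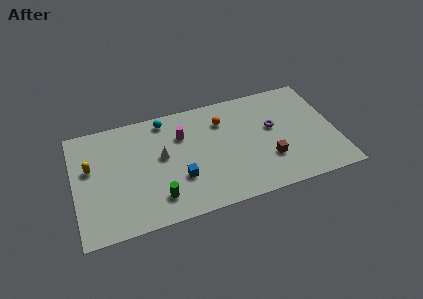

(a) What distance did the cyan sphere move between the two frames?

3.6

The cyan sphere was near (3.2, 5.9) before and (6.1, 8.0) after, so it travelled √(2.9² + 2.1²) ≈ 3.6 units.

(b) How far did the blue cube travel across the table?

1.2

The blue cube was near (7.8, 3.5) before and (6.7, 3.0) after, so it travelled √(1.1² + 0.5²) ≈ 1.2 units.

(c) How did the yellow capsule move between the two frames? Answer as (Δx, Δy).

(0.2, 2.5)

The yellow capsule started near (0.9, 3.0) and ended near (1.1, 5.5).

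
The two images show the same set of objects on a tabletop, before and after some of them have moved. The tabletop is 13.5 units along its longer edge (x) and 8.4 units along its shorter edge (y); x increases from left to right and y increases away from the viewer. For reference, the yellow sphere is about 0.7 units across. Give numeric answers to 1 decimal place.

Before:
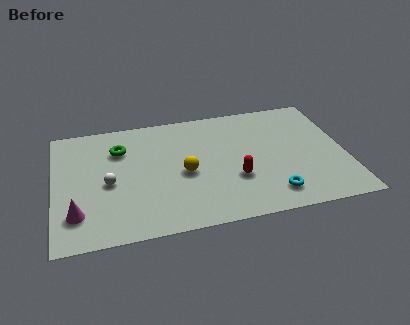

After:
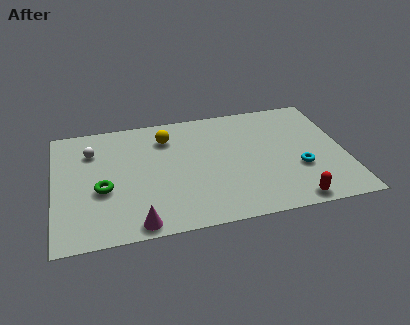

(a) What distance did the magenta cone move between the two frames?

3.0

The magenta cone moved from about (1.0, 2.0) to (3.7, 0.8), a distance of √(2.7² + 1.2²) ≈ 3.0.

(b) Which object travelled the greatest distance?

the red capsule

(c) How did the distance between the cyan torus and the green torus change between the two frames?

+0.9

They were about 8.2 units apart before and 9.1 after — 0.9 units further apart.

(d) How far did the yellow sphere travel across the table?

2.8

The yellow sphere was near (6.0, 3.8) before and (5.3, 6.5) after, so it travelled √(0.7² + 2.7²) ≈ 2.8 units.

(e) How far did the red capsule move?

3.3

The red capsule was near (8.3, 2.9) before and (10.8, 0.8) after, so it travelled √(2.5² + 2.1²) ≈ 3.3 units.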